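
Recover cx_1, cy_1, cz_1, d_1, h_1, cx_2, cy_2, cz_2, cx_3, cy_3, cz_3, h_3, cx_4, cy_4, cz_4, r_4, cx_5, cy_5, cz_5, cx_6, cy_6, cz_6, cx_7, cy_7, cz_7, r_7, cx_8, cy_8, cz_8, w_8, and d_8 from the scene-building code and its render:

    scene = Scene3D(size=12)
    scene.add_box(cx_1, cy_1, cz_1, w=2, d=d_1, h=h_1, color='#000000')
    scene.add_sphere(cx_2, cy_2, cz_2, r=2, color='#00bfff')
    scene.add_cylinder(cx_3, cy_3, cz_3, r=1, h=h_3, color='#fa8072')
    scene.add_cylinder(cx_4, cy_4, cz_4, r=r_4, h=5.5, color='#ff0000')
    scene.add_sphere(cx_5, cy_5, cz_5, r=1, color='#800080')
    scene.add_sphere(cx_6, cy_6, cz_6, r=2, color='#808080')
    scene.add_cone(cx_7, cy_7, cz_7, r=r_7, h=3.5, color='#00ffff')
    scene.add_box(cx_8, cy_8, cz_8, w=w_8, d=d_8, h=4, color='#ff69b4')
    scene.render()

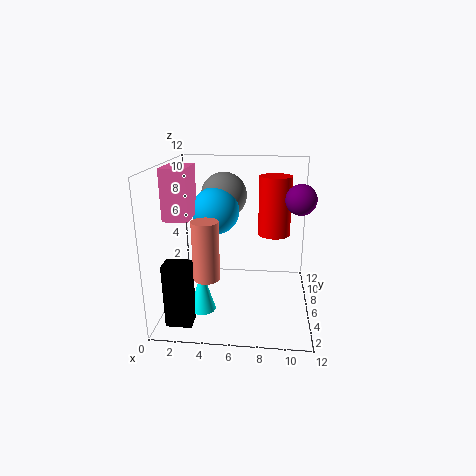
cx_1 = 1; cy_1 = 1; cz_1 = 0.5; d_1 = 1.5; h_1 = 5; cx_2 = 4; cy_2 = 7; cz_2 = 8; cx_3 = 4; cy_3 = 2.5; cz_3 = 4; h_3 = 4.5; cx_4 = 9; cy_4 = 10; cz_4 = 5; r_4 = 1.5; cx_5 = 10.5; cy_5 = 1.5; cz_5 = 10.5; cx_6 = 4.5; cy_6 = 8.5; cz_6 = 9; cx_7 = 3.5; cy_7 = 3; cz_7 = 1; r_7 = 1; cx_8 = 0.5; cy_8 = 3.5; cz_8 = 8; w_8 = 2; d_8 = 3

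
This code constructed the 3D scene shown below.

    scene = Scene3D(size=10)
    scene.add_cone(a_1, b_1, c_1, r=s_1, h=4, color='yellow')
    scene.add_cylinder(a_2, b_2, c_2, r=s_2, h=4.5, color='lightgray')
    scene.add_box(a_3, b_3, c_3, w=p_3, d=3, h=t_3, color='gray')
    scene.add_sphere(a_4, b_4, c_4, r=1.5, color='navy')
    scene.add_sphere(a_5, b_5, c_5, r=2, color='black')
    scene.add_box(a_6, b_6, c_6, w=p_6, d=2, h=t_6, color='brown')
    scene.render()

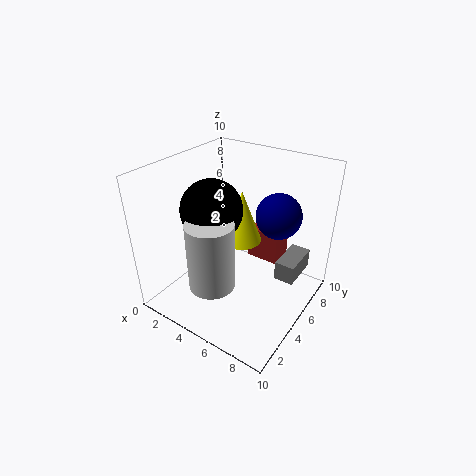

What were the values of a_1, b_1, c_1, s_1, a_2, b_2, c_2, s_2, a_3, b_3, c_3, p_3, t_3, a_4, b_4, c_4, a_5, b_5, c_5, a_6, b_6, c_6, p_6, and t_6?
a_1 = 4
b_1 = 7
c_1 = 3.5
s_1 = 1.5
a_2 = 5
b_2 = 2
c_2 = 3
s_2 = 1.5
a_3 = 7
b_3 = 7
c_3 = 1
p_3 = 1.5
t_3 = 1.5
a_4 = 7.5
b_4 = 6
c_4 = 7
a_5 = 4
b_5 = 3.5
c_5 = 7.5
a_6 = 4
b_6 = 8
c_6 = 1.5
p_6 = 2.5
t_6 = 2.5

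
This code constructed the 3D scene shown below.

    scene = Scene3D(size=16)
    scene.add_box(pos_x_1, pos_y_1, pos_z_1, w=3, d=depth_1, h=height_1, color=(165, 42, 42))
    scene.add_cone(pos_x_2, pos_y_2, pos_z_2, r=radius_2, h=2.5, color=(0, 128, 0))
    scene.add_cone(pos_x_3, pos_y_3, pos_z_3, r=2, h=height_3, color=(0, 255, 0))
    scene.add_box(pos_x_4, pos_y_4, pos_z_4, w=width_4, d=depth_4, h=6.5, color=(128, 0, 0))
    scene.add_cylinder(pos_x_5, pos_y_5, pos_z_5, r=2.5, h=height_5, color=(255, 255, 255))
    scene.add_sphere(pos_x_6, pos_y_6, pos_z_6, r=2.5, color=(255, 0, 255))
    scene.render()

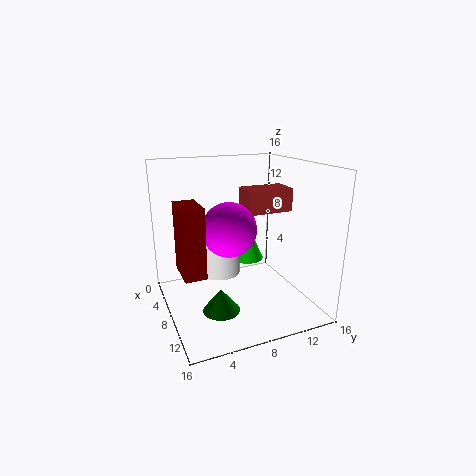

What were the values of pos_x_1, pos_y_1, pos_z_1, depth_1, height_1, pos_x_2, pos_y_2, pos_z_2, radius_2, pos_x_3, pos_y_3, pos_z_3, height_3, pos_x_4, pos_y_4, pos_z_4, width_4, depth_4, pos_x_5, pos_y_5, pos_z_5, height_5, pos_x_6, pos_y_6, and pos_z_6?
pos_x_1 = 7, pos_y_1 = 8.5, pos_z_1 = 11, depth_1 = 5, height_1 = 2.5, pos_x_2 = 10.5, pos_y_2 = 5, pos_z_2 = 1, radius_2 = 2, pos_x_3 = 5, pos_y_3 = 10.5, pos_z_3 = 4, height_3 = 4.5, pos_x_4 = 10.5, pos_y_4 = 0.5, pos_z_4 = 7, width_4 = 3.5, depth_4 = 2, pos_x_5 = 4.5, pos_y_5 = 7, pos_z_5 = 2.5, height_5 = 4, pos_x_6 = 13, pos_y_6 = 5, pos_z_6 = 11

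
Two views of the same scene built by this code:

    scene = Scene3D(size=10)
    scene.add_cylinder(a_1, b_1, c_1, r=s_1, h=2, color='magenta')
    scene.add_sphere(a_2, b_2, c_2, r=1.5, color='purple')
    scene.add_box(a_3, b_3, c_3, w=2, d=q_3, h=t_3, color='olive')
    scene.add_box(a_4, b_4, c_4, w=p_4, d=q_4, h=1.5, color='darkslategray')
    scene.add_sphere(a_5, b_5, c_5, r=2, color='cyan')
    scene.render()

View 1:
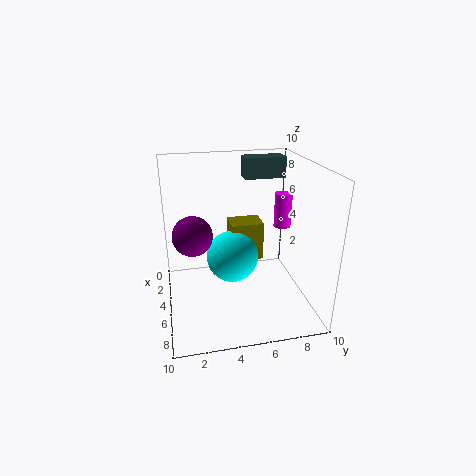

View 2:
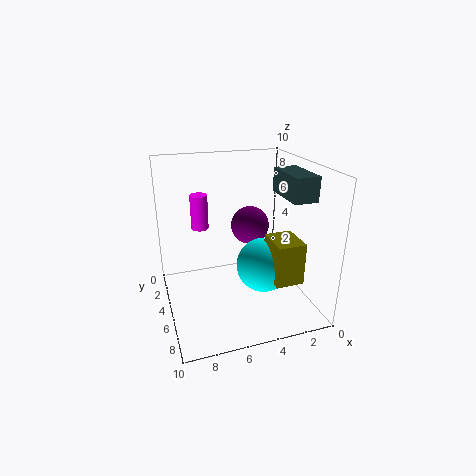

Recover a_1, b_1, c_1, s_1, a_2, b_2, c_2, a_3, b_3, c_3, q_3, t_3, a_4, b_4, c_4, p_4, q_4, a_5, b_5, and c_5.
a_1 = 8; b_1 = 7; c_1 = 7; s_1 = 0.5; a_2 = 3; b_2 = 2; c_2 = 4.5; a_3 = 1; b_3 = 5; c_3 = 2; q_3 = 2.5; t_3 = 3; a_4 = 1.5; b_4 = 6; c_4 = 8.5; p_4 = 1.5; q_4 = 3; a_5 = 3; b_5 = 5; c_5 = 2.5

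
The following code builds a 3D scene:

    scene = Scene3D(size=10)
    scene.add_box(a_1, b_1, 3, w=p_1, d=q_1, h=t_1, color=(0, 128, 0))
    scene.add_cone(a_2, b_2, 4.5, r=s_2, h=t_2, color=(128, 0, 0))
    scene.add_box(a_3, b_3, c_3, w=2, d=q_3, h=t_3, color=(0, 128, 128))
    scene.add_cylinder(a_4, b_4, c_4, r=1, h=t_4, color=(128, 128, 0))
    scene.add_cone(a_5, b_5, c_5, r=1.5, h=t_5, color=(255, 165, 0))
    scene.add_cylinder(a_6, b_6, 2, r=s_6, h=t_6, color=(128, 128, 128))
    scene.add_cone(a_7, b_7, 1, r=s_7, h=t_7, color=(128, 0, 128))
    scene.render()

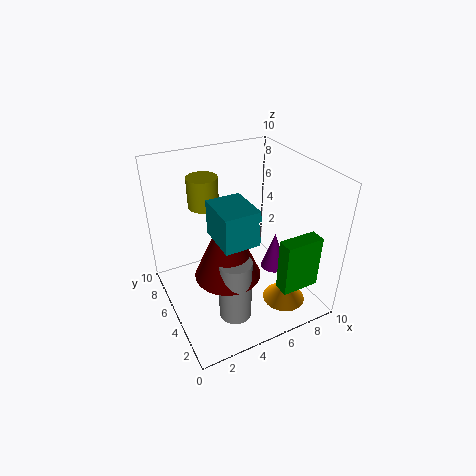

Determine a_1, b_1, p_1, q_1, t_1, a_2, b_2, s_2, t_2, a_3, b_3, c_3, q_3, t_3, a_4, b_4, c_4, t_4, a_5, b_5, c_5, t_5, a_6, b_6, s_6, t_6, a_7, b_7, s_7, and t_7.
a_1 = 6, b_1 = 0.5, p_1 = 2.5, q_1 = 1, t_1 = 3.5, a_2 = 3, b_2 = 2.5, s_2 = 2, t_2 = 4.5, a_3 = 2, b_3 = 0.5, c_3 = 7.5, q_3 = 2.5, t_3 = 2, a_4 = 3, b_4 = 6, c_4 = 7.5, t_4 = 2, a_5 = 7.5, b_5 = 2.5, c_5 = 0.5, t_5 = 1.5, a_6 = 3, b_6 = 1.5, s_6 = 1, t_6 = 4, a_7 = 8.5, b_7 = 5.5, s_7 = 1, t_7 = 3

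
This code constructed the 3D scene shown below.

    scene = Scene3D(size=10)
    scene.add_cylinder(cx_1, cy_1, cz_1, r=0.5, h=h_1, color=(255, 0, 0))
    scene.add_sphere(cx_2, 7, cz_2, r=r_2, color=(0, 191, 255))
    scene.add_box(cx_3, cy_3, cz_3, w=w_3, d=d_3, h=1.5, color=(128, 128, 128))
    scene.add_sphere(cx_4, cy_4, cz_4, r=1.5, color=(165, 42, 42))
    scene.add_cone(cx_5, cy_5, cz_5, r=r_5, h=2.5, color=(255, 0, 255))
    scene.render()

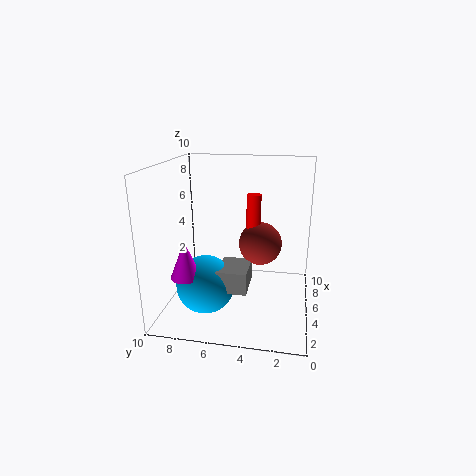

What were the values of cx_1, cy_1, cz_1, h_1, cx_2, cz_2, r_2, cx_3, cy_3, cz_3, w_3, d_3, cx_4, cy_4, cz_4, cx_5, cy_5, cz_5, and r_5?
cx_1 = 5.5
cy_1 = 4
cz_1 = 5.5
h_1 = 2.5
cx_2 = 3.5
cz_2 = 2
r_2 = 2
cx_3 = 2.5
cy_3 = 4
cz_3 = 2
w_3 = 2.5
d_3 = 2
cx_4 = 5.5
cy_4 = 3.5
cz_4 = 4.5
cx_5 = 2.5
cy_5 = 8
cz_5 = 3
r_5 = 1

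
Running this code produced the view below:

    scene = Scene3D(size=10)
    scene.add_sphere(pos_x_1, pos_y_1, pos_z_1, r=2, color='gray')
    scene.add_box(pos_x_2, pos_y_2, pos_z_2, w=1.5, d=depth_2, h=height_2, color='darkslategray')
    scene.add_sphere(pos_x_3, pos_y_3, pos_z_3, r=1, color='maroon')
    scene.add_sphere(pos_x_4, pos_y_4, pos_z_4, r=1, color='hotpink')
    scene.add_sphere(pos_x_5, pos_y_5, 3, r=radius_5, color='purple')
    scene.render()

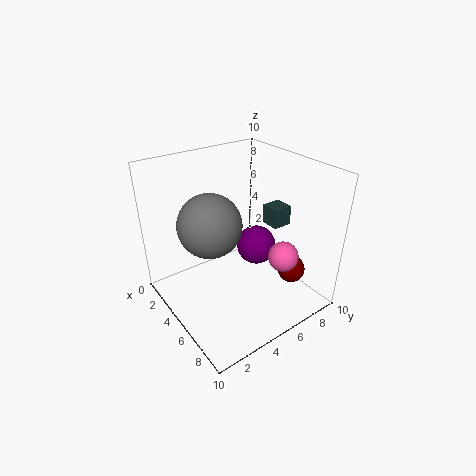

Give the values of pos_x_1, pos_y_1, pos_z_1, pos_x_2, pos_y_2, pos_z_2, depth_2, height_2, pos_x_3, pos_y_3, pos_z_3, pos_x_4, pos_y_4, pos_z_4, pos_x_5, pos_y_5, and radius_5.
pos_x_1 = 5.5
pos_y_1 = 2.5
pos_z_1 = 7
pos_x_2 = 3.5
pos_y_2 = 8.5
pos_z_2 = 4.5
depth_2 = 1.5
height_2 = 1.5
pos_x_3 = 7
pos_y_3 = 8.5
pos_z_3 = 2
pos_x_4 = 8
pos_y_4 = 6.5
pos_z_4 = 4.5
pos_x_5 = 4
pos_y_5 = 7.5
radius_5 = 1.5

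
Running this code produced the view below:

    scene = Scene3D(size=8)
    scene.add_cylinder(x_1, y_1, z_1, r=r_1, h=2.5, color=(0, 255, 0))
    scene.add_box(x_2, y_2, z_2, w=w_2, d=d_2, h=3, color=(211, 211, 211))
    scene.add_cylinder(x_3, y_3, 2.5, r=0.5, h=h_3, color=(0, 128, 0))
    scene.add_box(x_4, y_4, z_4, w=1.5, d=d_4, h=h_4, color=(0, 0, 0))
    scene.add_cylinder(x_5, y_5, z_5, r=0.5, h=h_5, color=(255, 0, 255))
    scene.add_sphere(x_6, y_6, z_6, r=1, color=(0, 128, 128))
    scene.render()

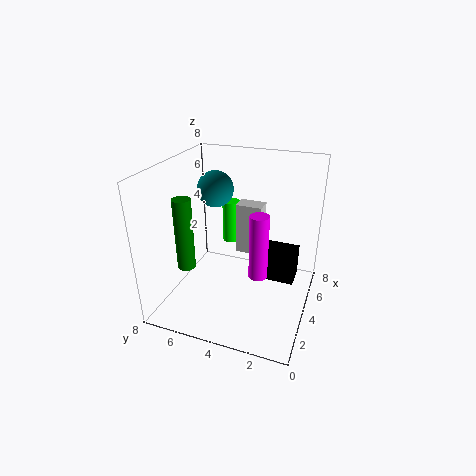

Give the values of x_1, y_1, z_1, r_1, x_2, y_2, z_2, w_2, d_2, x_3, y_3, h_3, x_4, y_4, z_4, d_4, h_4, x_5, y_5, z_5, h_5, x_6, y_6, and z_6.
x_1 = 5.5; y_1 = 5; z_1 = 3; r_1 = 0.5; x_2 = 5; y_2 = 3; z_2 = 2.5; w_2 = 1; d_2 = 1.5; x_3 = 2.5; y_3 = 6.5; h_3 = 4; x_4 = 5.5; y_4 = 1; z_4 = 0.5; d_4 = 2; h_4 = 2; x_5 = 3; y_5 = 2.5; z_5 = 2.5; h_5 = 3.5; x_6 = 4.5; y_6 = 5.5; z_6 = 6.5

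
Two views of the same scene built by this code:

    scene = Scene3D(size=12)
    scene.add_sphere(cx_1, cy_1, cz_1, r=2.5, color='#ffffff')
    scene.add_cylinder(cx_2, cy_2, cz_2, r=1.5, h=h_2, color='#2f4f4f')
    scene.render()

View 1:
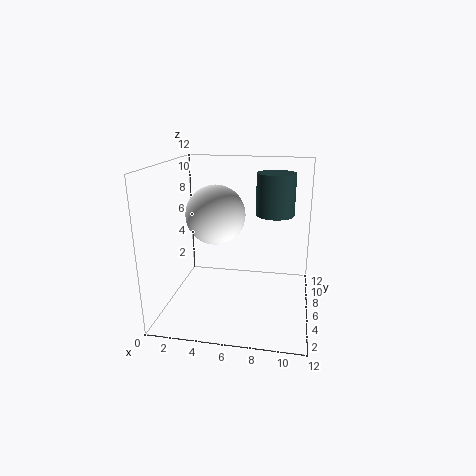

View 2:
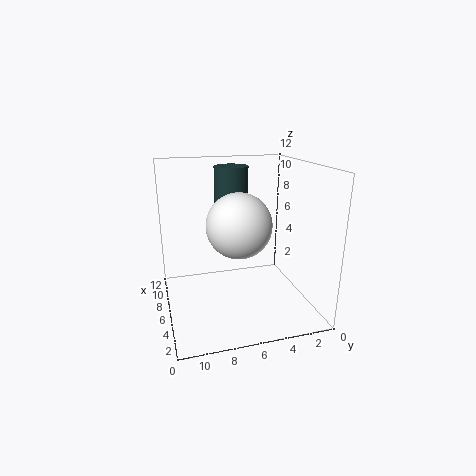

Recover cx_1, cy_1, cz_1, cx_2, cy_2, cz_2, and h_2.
cx_1 = 4
cy_1 = 6.5
cz_1 = 7.75
cx_2 = 9
cy_2 = 5.75
cz_2 = 8.25
h_2 = 3.25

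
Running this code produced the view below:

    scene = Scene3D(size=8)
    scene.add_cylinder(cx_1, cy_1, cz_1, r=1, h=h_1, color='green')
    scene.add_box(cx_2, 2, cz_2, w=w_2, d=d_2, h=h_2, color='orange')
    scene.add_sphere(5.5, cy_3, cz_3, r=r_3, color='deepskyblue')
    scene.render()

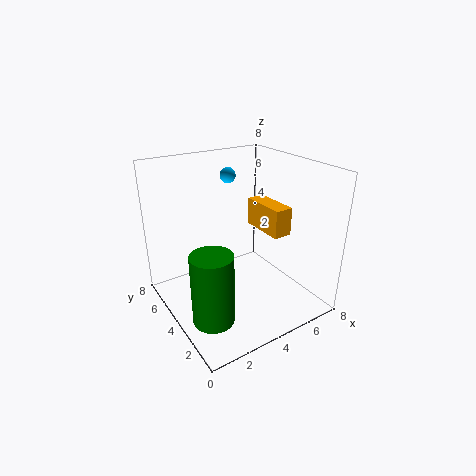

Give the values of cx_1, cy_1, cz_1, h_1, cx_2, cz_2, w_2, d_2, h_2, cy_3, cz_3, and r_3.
cx_1 = 1; cy_1 = 1.5; cz_1 = 1.5; h_1 = 3.5; cx_2 = 5; cz_2 = 4.5; w_2 = 1; d_2 = 2.5; h_2 = 1.5; cy_3 = 7.5; cz_3 = 6.5; r_3 = 0.5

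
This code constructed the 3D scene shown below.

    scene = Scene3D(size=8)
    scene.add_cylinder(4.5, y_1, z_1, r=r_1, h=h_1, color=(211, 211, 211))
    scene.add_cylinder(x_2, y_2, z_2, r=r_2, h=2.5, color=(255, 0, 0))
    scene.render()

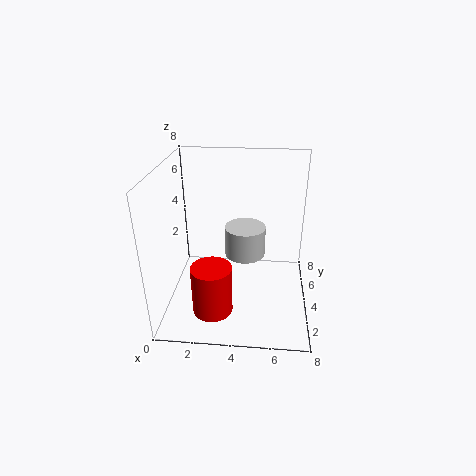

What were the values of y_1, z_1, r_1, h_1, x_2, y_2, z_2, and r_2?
y_1 = 2.5, z_1 = 4, r_1 = 1, h_1 = 1.5, x_2 = 3, y_2 = 1, z_2 = 1.5, r_2 = 1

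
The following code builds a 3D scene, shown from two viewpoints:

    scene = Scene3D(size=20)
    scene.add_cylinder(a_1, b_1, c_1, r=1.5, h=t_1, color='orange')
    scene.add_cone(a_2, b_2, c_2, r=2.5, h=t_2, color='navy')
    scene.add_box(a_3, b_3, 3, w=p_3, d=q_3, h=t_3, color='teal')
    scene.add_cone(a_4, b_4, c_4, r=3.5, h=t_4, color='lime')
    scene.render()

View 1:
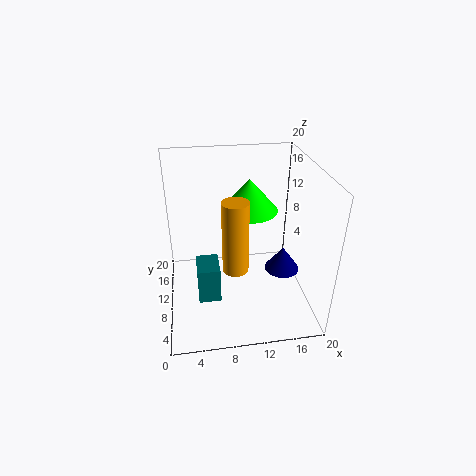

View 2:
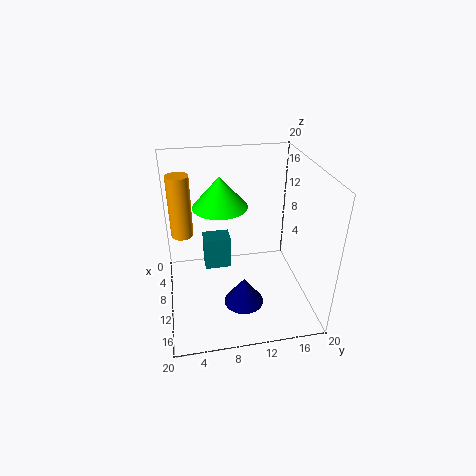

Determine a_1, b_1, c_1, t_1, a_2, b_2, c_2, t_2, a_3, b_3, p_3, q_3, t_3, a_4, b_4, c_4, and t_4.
a_1 = 8.5, b_1 = 2.5, c_1 = 10.5, t_1 = 8.5, a_2 = 16.5, b_2 = 9.5, c_2 = 4.5, t_2 = 3.5, a_3 = 4, b_3 = 5.5, p_3 = 3, q_3 = 4, t_3 = 5, a_4 = 11, b_4 = 7.5, c_4 = 15.5, t_4 = 4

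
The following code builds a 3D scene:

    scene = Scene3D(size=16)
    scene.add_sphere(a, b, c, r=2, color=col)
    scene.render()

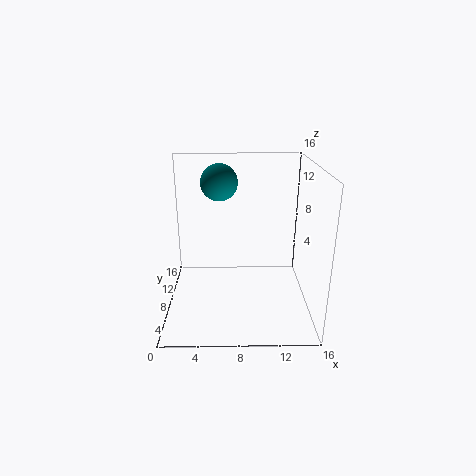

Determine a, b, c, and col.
a = 6; b = 9; c = 14; col = 'teal'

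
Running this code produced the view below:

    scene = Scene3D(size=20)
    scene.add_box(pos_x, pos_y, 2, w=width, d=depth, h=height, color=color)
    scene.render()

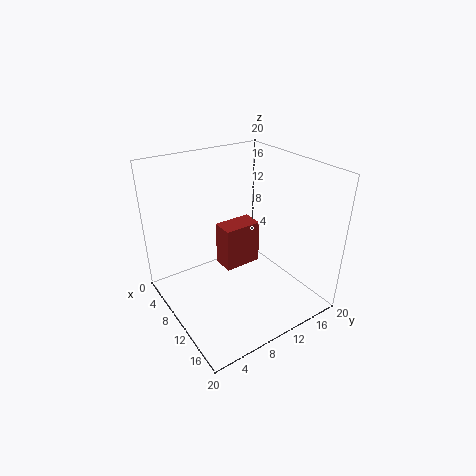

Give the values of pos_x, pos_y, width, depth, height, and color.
pos_x = 3, pos_y = 10.5, width = 3.5, depth = 6, height = 7, color = 'brown'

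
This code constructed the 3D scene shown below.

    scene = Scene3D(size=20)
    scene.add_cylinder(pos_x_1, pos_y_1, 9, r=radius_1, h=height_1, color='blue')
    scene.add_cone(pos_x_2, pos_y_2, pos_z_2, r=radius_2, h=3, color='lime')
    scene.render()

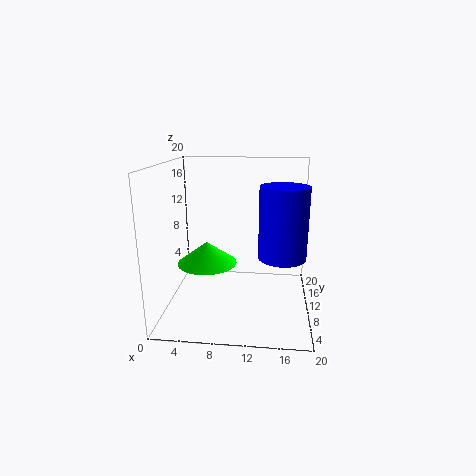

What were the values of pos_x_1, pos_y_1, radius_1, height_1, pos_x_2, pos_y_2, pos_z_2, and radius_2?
pos_x_1 = 16
pos_y_1 = 6
radius_1 = 3
height_1 = 9
pos_x_2 = 6
pos_y_2 = 8
pos_z_2 = 7
radius_2 = 4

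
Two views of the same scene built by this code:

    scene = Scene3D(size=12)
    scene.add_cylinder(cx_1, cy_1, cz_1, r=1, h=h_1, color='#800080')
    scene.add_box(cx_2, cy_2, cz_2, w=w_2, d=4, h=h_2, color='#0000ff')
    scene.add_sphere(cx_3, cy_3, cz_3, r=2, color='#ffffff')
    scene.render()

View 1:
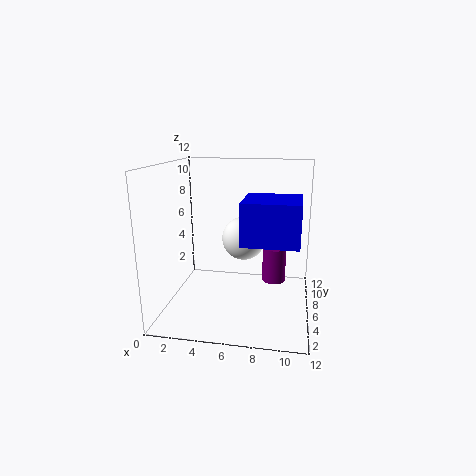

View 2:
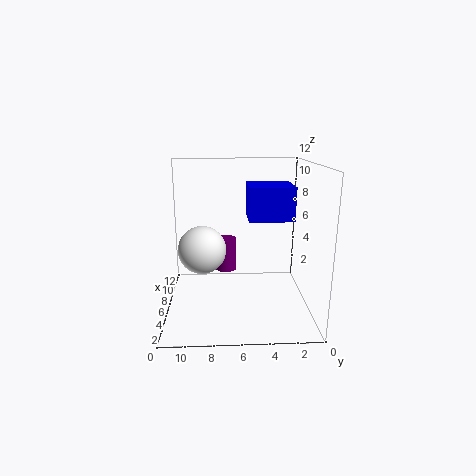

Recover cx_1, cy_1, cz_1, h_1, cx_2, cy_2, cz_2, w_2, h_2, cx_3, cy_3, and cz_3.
cx_1 = 9, cy_1 = 7, cz_1 = 2, h_1 = 3, cx_2 = 7, cy_2 = 1, cz_2 = 7, w_2 = 4, h_2 = 3, cx_3 = 6, cy_3 = 9, cz_3 = 5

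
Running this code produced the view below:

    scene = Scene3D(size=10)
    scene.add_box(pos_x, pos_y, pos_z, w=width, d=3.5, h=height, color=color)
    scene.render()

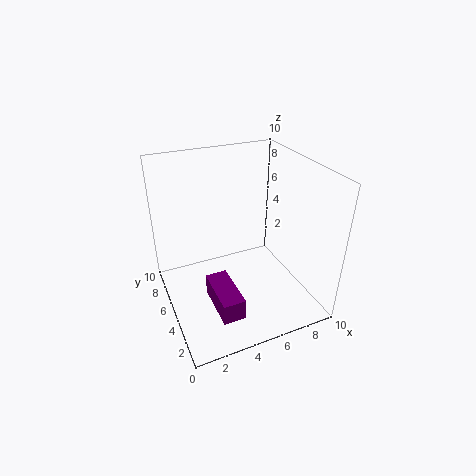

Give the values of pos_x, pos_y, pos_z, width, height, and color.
pos_x = 2.5; pos_y = 1.5; pos_z = 1; width = 1.5; height = 1.5; color = 'purple'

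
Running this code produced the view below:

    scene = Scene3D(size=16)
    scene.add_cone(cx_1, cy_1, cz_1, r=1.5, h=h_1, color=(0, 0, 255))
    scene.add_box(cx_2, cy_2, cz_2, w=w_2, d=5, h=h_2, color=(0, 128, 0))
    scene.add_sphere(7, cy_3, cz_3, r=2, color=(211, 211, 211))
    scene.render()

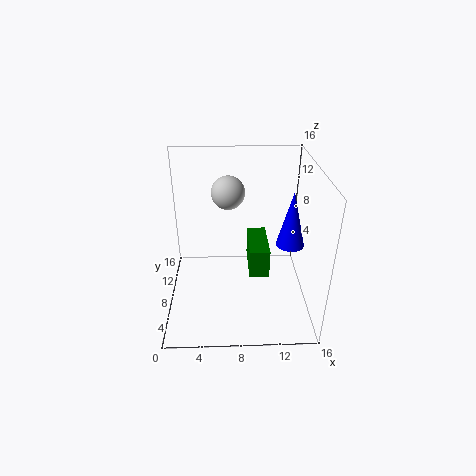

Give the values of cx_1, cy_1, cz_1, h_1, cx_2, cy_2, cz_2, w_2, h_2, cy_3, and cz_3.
cx_1 = 13.5; cy_1 = 6.5; cz_1 = 8; h_1 = 6; cx_2 = 9; cy_2 = 3.5; cz_2 = 6; w_2 = 2; h_2 = 3; cy_3 = 12.5; cz_3 = 11.5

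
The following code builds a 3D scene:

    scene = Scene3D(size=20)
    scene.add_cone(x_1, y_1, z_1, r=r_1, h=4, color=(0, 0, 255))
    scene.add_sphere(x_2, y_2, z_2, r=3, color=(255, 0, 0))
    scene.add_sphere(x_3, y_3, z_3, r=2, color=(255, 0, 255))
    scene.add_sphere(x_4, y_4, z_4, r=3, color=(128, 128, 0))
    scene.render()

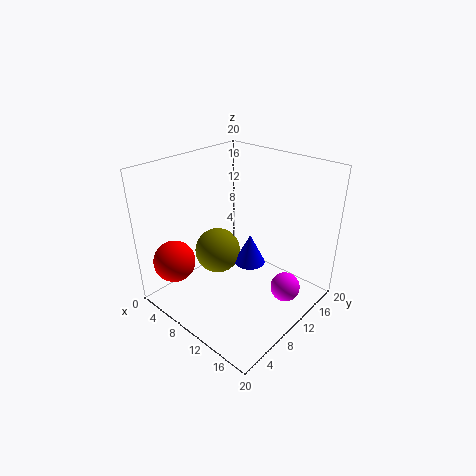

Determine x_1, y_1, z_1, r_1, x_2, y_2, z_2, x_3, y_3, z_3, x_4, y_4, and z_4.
x_1 = 13
y_1 = 9
z_1 = 8
r_1 = 2
x_2 = 3
y_2 = 4
z_2 = 6
x_3 = 17
y_3 = 12
z_3 = 4
x_4 = 9
y_4 = 7
z_4 = 9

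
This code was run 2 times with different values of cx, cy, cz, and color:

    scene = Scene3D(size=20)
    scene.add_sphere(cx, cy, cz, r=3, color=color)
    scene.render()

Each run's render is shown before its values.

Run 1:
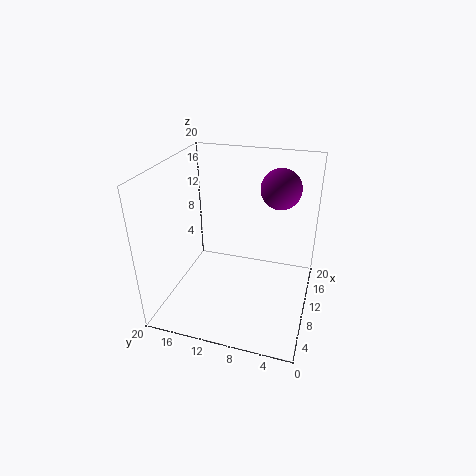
cx = 16.5, cy = 5.5, cz = 15.25, color = 'purple'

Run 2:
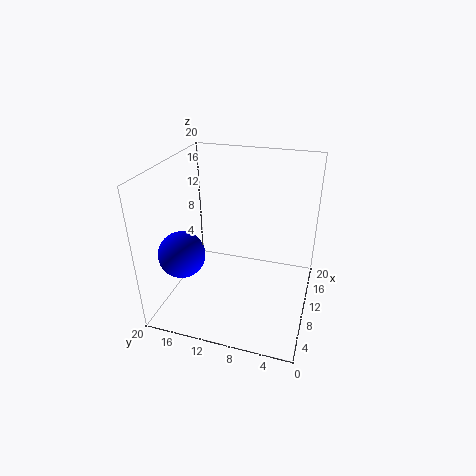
cx = 4.25, cy = 15.75, cz = 9.75, color = 'blue'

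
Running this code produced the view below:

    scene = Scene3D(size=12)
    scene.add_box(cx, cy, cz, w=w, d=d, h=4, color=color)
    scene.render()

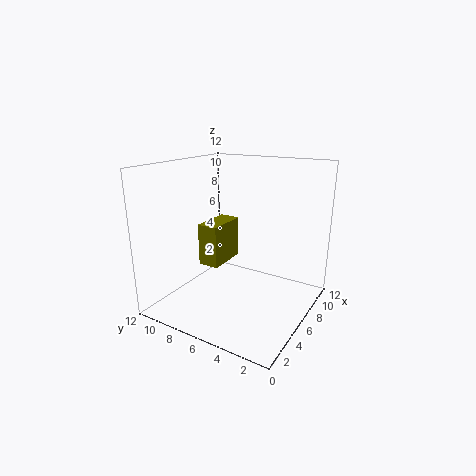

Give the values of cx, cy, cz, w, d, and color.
cx = 7, cy = 9, cz = 2, w = 4, d = 2, color = 'olive'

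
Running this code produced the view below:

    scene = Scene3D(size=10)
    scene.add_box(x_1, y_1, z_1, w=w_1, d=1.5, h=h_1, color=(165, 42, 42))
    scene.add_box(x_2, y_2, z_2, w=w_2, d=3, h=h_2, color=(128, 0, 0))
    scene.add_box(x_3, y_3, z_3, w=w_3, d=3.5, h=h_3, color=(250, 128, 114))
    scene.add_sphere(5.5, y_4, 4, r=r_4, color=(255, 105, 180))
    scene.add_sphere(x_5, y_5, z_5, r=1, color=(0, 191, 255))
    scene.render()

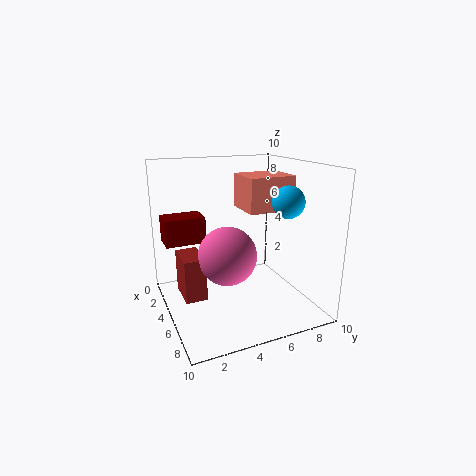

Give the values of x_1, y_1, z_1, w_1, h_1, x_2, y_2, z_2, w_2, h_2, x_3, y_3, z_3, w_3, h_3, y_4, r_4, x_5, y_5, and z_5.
x_1 = 3, y_1 = 1, z_1 = 1, w_1 = 2.5, h_1 = 3, x_2 = 0.5, y_2 = 0.5, z_2 = 4, w_2 = 2, h_2 = 2, x_3 = 2, y_3 = 6, z_3 = 6.5, w_3 = 3, h_3 = 2.5, y_4 = 4, r_4 = 2, x_5 = 8, y_5 = 7, z_5 = 8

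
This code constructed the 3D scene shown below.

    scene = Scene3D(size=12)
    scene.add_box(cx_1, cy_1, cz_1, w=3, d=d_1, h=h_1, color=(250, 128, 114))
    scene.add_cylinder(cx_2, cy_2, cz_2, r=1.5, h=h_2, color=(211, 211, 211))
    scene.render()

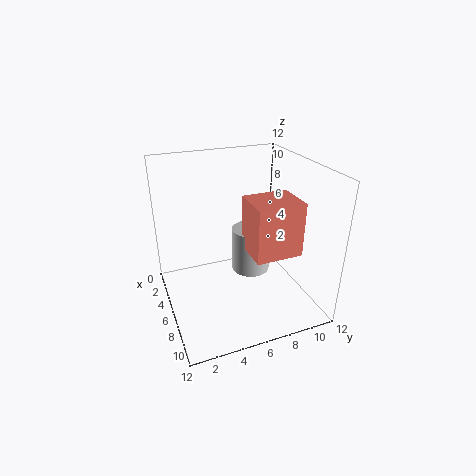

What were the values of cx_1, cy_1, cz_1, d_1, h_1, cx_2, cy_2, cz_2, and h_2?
cx_1 = 8
cy_1 = 5.5
cz_1 = 6.5
d_1 = 3.5
h_1 = 4
cx_2 = 7.5
cy_2 = 6.5
cz_2 = 4
h_2 = 3.5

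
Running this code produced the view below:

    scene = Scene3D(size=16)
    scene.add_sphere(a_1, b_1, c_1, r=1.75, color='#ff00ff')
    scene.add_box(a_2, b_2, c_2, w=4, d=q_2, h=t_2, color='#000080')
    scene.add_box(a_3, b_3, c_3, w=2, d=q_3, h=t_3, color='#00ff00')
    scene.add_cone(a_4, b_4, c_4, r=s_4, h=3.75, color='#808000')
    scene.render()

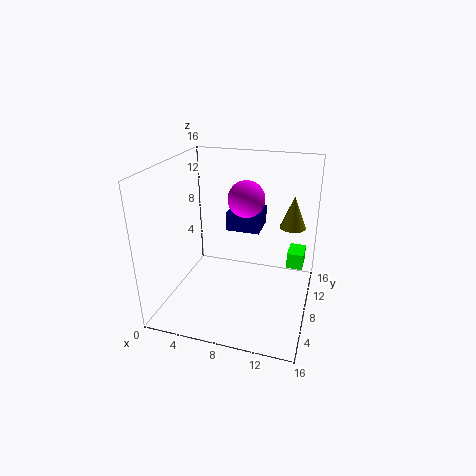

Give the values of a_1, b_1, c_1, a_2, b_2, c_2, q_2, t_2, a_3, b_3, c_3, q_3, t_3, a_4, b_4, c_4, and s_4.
a_1 = 9.75; b_1 = 5; c_1 = 13.75; a_2 = 5.75; b_2 = 10.5; c_2 = 7.5; q_2 = 4; t_2 = 2.25; a_3 = 13; b_3 = 12.25; c_3 = 2.5; q_3 = 3; t_3 = 2; a_4 = 13.5; b_4 = 11.5; c_4 = 8.5; s_4 = 1.5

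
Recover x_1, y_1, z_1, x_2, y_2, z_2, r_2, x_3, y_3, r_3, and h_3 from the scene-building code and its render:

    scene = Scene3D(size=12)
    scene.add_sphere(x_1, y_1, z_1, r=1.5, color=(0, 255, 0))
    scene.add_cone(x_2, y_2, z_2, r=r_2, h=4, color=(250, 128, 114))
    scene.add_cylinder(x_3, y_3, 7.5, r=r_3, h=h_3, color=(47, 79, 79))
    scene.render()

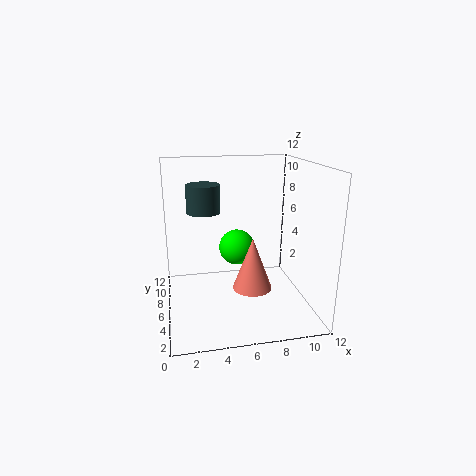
x_1 = 6; y_1 = 6.5; z_1 = 5; x_2 = 6.5; y_2 = 3; z_2 = 3; r_2 = 1.5; x_3 = 3.5; y_3 = 9; r_3 = 1.5; h_3 = 2.5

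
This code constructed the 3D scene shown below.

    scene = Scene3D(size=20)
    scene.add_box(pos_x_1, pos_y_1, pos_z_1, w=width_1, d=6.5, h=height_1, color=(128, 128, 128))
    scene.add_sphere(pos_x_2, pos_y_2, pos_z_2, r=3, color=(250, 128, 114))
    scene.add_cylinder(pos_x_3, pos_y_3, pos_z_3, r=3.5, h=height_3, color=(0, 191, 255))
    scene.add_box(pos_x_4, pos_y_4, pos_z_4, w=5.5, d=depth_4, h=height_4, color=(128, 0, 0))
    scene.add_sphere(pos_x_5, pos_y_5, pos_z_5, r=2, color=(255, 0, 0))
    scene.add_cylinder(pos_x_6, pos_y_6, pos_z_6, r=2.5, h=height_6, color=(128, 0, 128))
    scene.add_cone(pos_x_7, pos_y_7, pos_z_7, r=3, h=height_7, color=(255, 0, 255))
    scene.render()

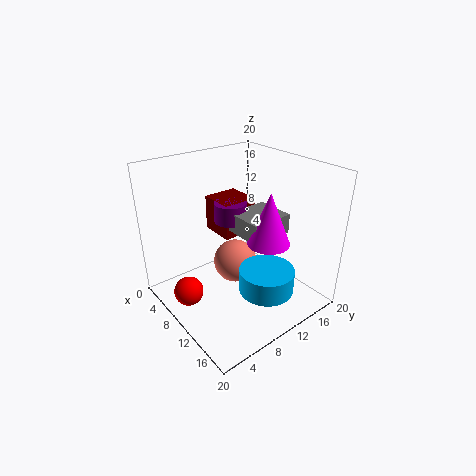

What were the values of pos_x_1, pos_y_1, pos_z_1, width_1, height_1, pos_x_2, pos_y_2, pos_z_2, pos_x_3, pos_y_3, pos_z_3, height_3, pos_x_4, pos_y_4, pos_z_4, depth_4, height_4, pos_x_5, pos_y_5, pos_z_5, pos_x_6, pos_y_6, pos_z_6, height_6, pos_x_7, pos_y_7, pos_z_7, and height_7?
pos_x_1 = 6, pos_y_1 = 11.5, pos_z_1 = 9, width_1 = 6, height_1 = 3, pos_x_2 = 10, pos_y_2 = 9.5, pos_z_2 = 6.5, pos_x_3 = 16.5, pos_y_3 = 9.5, pos_z_3 = 5.5, height_3 = 3, pos_x_4 = 0.5, pos_y_4 = 11, pos_z_4 = 7.5, depth_4 = 5.5, height_4 = 5.5, pos_x_5 = 8.5, pos_y_5 = 2.5, pos_z_5 = 3.5, pos_x_6 = 5, pos_y_6 = 12.5, pos_z_6 = 10, height_6 = 3, pos_x_7 = 12.5, pos_y_7 = 13.5, pos_z_7 = 9, height_7 = 7.5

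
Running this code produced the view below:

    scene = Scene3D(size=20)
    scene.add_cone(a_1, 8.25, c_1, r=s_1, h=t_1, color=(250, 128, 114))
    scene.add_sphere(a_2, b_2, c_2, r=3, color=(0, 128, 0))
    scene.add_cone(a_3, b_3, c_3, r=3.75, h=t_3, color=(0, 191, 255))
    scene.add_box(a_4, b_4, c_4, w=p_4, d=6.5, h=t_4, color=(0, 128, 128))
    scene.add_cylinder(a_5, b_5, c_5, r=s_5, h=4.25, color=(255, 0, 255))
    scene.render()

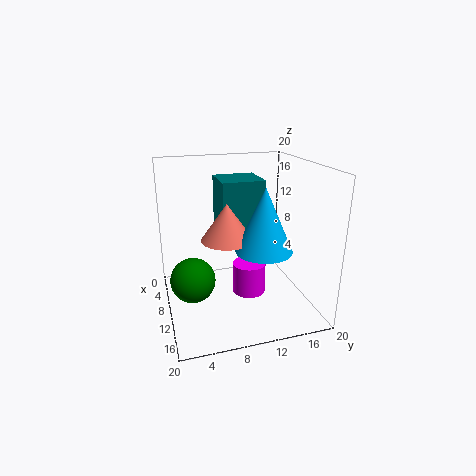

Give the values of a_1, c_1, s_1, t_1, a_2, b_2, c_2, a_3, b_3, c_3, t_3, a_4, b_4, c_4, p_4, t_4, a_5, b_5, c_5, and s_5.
a_1 = 10.75; c_1 = 10.25; s_1 = 3.5; t_1 = 5; a_2 = 11.5; b_2 = 3.25; c_2 = 5.25; a_3 = 13.5; b_3 = 12.5; c_3 = 9.25; t_3 = 8.5; a_4 = 0.25; b_4 = 8.75; c_4 = 8; p_4 = 6.5; t_4 = 9; a_5 = 12; b_5 = 11; c_5 = 2.75; s_5 = 2.25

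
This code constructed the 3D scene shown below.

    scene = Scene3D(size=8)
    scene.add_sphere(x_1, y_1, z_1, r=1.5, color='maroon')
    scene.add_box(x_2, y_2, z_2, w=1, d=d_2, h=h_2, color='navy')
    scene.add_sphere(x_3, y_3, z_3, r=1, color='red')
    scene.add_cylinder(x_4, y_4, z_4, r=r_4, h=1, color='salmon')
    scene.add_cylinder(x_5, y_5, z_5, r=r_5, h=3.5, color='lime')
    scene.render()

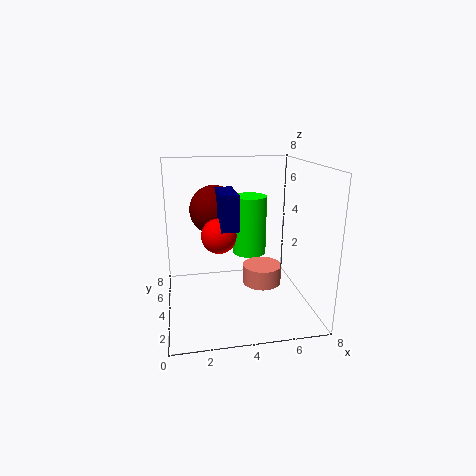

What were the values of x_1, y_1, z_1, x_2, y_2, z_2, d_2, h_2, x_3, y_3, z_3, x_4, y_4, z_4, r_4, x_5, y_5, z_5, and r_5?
x_1 = 3; y_1 = 6.5; z_1 = 5; x_2 = 3; y_2 = 3.5; z_2 = 4.5; d_2 = 2.5; h_2 = 2; x_3 = 3; y_3 = 4.5; z_3 = 4; x_4 = 5; y_4 = 2.5; z_4 = 2; r_4 = 1; x_5 = 5; y_5 = 5.5; z_5 = 2.5; r_5 = 1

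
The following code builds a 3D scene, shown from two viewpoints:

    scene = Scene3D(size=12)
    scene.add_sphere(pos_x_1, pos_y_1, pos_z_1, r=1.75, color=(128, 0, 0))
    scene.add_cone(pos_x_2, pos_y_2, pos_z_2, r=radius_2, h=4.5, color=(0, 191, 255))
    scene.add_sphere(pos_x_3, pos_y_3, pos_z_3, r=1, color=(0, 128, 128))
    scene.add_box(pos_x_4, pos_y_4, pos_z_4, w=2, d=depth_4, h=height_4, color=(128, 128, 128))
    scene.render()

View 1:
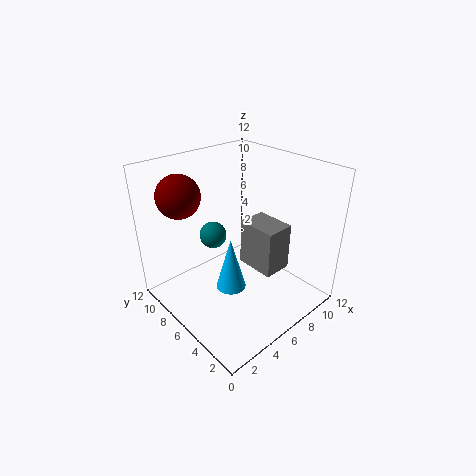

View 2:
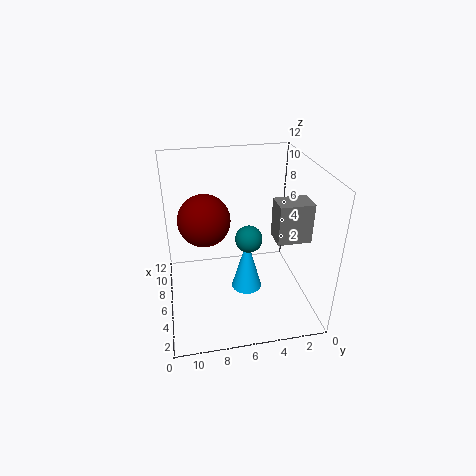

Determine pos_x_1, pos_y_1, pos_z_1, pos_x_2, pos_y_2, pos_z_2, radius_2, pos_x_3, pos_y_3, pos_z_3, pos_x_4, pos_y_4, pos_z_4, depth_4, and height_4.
pos_x_1 = 2.5, pos_y_1 = 9, pos_z_1 = 9.75, pos_x_2 = 4.75, pos_y_2 = 5.5, pos_z_2 = 2, radius_2 = 1.25, pos_x_3 = 3.25, pos_y_3 = 5.75, pos_z_3 = 7.5, pos_x_4 = 3.75, pos_y_4 = 0.5, pos_z_4 = 6.25, depth_4 = 2.75, height_4 = 3.25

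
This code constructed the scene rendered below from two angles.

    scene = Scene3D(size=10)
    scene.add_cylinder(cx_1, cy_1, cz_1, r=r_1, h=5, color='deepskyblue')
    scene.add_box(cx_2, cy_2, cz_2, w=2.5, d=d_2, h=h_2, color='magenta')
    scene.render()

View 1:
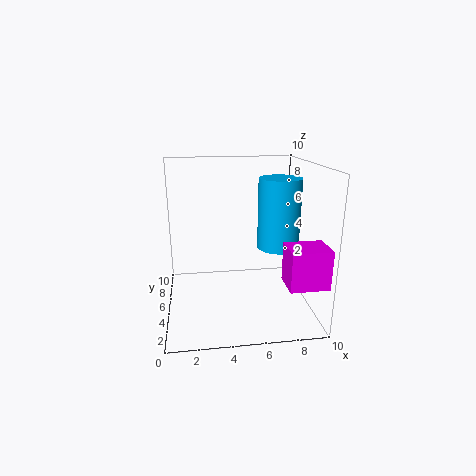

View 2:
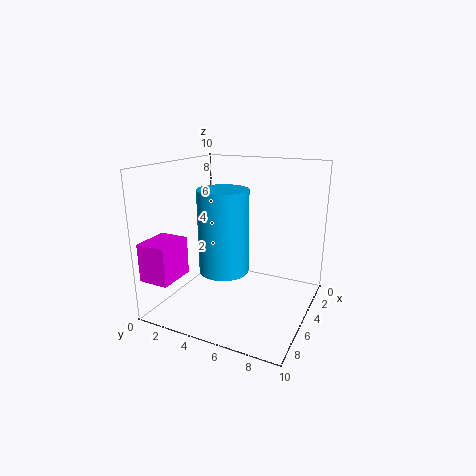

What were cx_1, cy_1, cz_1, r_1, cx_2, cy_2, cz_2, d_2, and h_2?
cx_1 = 8; cy_1 = 5.5; cz_1 = 4; r_1 = 1.5; cx_2 = 7.5; cy_2 = 0.5; cz_2 = 3; d_2 = 2; h_2 = 2.5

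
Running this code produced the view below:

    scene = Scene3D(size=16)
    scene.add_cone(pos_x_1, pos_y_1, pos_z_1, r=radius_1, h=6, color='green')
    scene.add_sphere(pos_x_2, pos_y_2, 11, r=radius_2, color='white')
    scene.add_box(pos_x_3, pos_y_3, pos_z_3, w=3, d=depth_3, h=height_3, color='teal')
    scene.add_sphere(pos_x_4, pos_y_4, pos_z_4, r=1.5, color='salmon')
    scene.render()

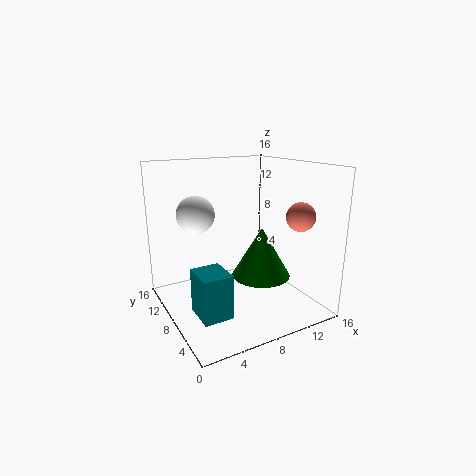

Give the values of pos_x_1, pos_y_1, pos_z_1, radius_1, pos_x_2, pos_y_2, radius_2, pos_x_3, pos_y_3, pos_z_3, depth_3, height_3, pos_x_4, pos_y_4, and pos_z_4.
pos_x_1 = 11.5
pos_y_1 = 8.5
pos_z_1 = 2.5
radius_1 = 3.5
pos_x_2 = 3.5
pos_y_2 = 9
radius_2 = 2
pos_x_3 = 1.5
pos_y_3 = 2.5
pos_z_3 = 2
depth_3 = 3.5
height_3 = 4.5
pos_x_4 = 12.5
pos_y_4 = 3
pos_z_4 = 11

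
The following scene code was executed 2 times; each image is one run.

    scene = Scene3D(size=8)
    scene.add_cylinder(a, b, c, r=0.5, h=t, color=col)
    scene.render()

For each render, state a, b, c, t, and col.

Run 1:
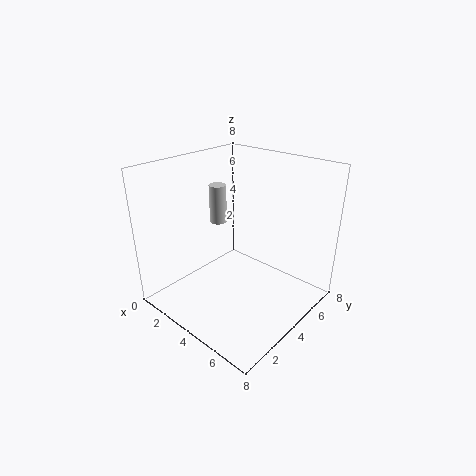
a = 2; b = 4.5; c = 4.25; t = 2.25; col = 'lightgray'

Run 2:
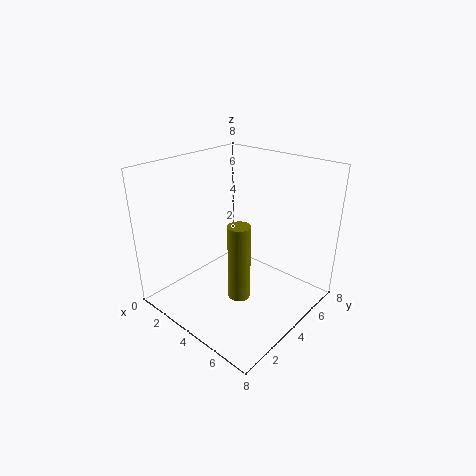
a = 6.5; b = 1.25; c = 3; t = 3.5; col = 'olive'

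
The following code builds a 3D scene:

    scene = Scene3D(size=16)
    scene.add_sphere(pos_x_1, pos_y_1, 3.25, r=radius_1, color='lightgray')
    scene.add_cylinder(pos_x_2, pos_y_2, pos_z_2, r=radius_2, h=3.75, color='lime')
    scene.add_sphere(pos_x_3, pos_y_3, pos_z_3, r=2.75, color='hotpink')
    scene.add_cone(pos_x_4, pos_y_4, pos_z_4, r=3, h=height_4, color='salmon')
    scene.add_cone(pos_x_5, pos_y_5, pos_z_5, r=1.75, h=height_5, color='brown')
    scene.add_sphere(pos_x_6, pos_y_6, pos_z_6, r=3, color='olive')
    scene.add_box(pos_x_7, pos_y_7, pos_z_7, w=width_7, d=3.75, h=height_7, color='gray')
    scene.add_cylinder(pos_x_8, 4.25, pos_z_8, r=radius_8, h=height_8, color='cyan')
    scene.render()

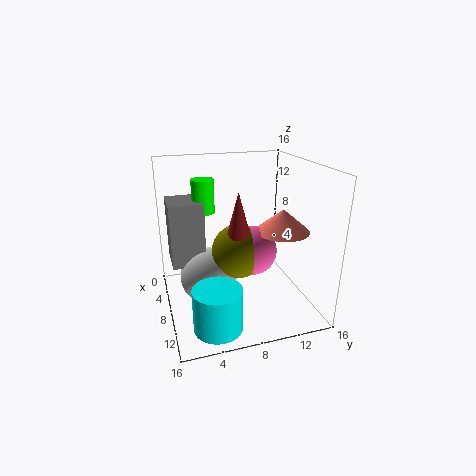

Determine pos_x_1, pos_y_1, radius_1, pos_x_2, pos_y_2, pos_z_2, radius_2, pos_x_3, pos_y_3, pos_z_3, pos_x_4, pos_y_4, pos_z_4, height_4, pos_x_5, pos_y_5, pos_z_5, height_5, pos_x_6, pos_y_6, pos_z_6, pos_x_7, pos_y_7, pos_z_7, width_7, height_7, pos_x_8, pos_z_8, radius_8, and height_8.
pos_x_1 = 7, pos_y_1 = 4.75, radius_1 = 3.25, pos_x_2 = 5.5, pos_y_2 = 4.75, pos_z_2 = 10.5, radius_2 = 1.25, pos_x_3 = 8.5, pos_y_3 = 9.5, pos_z_3 = 6.5, pos_x_4 = 9.25, pos_y_4 = 12.75, pos_z_4 = 8.75, height_4 = 2.5, pos_x_5 = 9, pos_y_5 = 7.75, pos_z_5 = 7, height_5 = 6.5, pos_x_6 = 8.25, pos_y_6 = 8, pos_z_6 = 6.5, pos_x_7 = 3, pos_y_7 = 0.75, pos_z_7 = 4.75, width_7 = 4.25, height_7 = 7.25, pos_x_8 = 13.25, pos_z_8 = 0.75, radius_8 = 2.5, height_8 = 4.5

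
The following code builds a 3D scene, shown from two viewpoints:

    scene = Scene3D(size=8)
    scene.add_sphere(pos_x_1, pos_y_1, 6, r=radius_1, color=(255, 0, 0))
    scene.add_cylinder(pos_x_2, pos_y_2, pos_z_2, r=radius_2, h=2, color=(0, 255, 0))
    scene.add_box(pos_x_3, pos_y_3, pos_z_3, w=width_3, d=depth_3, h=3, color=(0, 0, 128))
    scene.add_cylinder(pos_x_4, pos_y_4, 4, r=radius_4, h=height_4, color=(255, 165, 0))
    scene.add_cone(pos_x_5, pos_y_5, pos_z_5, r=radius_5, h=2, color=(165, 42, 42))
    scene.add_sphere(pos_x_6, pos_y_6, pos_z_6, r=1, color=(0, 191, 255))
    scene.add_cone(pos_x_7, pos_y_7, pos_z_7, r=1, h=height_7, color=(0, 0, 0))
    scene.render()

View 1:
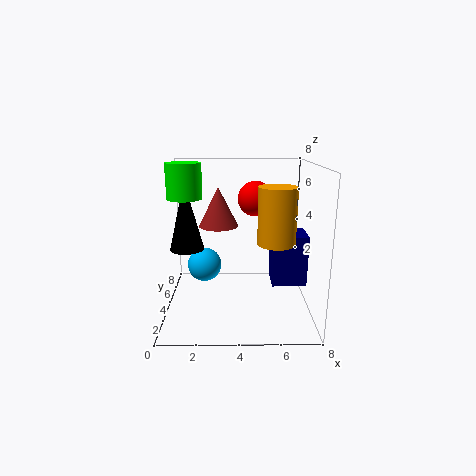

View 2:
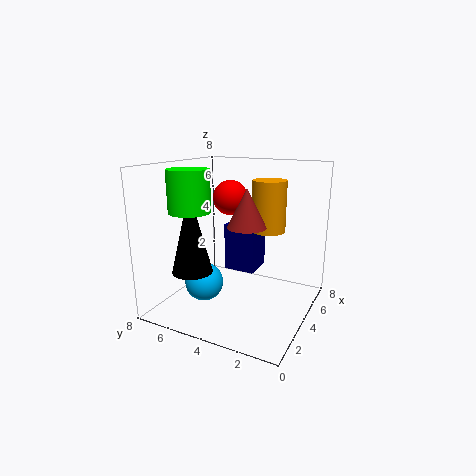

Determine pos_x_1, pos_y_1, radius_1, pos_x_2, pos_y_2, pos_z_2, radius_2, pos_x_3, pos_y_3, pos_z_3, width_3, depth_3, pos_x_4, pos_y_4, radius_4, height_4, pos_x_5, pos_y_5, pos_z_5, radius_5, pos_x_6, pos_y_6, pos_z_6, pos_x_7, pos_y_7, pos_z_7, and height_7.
pos_x_1 = 5, pos_y_1 = 5, radius_1 = 1, pos_x_2 = 1, pos_y_2 = 5, pos_z_2 = 6, radius_2 = 1, pos_x_3 = 6, pos_y_3 = 4, pos_z_3 = 1, width_3 = 2, depth_3 = 2, pos_x_4 = 6, pos_y_4 = 3, radius_4 = 1, height_4 = 3, pos_x_5 = 3, pos_y_5 = 3, pos_z_5 = 5, radius_5 = 1, pos_x_6 = 2, pos_y_6 = 5, pos_z_6 = 2, pos_x_7 = 1, pos_y_7 = 5, pos_z_7 = 3, height_7 = 4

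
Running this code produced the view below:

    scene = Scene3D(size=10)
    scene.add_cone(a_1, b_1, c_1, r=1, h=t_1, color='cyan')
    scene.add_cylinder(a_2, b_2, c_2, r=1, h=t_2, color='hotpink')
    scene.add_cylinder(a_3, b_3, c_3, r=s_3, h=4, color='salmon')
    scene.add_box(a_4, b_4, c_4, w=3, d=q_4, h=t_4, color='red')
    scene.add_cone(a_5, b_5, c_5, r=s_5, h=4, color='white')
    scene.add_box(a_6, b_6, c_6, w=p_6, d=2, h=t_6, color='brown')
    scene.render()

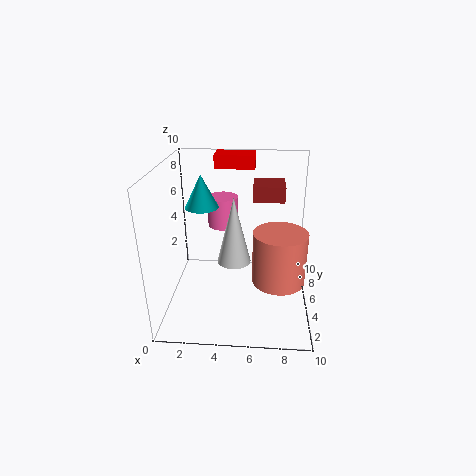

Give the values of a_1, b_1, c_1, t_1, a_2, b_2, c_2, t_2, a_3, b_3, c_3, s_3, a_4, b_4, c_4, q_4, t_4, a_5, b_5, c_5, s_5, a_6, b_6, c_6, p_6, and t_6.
a_1 = 3; b_1 = 3; c_1 = 8; t_1 = 2; a_2 = 4; b_2 = 5; c_2 = 6; t_2 = 2; a_3 = 8; b_3 = 6; c_3 = 1; s_3 = 2; a_4 = 3; b_4 = 8; c_4 = 9; q_4 = 2; t_4 = 1; a_5 = 5; b_5 = 2; c_5 = 5; s_5 = 1; a_6 = 6; b_6 = 4; c_6 = 8; p_6 = 2; t_6 = 1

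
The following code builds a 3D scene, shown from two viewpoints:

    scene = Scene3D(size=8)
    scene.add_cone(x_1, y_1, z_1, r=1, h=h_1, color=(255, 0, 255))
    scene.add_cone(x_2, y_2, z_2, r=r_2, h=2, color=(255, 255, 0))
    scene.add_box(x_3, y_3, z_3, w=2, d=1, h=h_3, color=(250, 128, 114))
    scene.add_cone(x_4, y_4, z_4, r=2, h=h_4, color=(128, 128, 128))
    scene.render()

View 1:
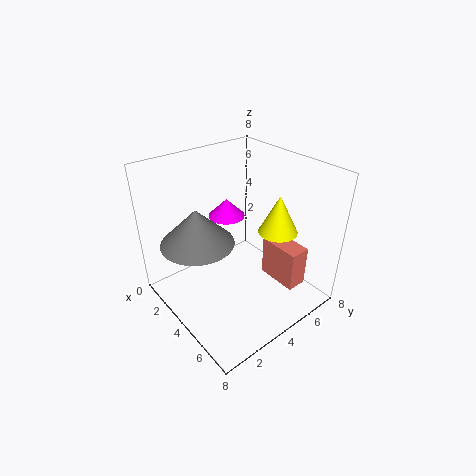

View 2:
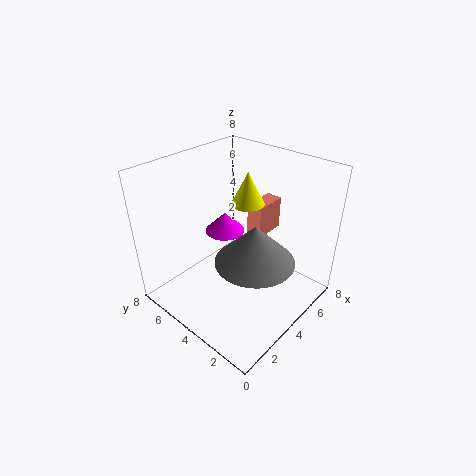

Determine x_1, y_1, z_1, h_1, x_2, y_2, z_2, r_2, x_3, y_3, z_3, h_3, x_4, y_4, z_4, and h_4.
x_1 = 3
y_1 = 4
z_1 = 5
h_1 = 1
x_2 = 6
y_2 = 5
z_2 = 5
r_2 = 1
x_3 = 6
y_3 = 4
z_3 = 3
h_3 = 2
x_4 = 3
y_4 = 2
z_4 = 4
h_4 = 2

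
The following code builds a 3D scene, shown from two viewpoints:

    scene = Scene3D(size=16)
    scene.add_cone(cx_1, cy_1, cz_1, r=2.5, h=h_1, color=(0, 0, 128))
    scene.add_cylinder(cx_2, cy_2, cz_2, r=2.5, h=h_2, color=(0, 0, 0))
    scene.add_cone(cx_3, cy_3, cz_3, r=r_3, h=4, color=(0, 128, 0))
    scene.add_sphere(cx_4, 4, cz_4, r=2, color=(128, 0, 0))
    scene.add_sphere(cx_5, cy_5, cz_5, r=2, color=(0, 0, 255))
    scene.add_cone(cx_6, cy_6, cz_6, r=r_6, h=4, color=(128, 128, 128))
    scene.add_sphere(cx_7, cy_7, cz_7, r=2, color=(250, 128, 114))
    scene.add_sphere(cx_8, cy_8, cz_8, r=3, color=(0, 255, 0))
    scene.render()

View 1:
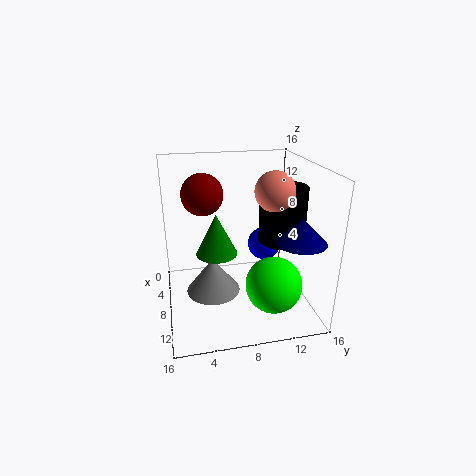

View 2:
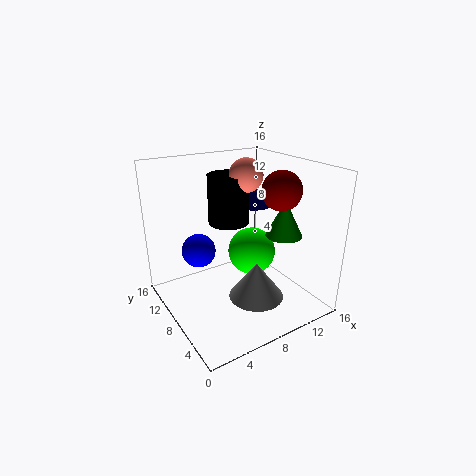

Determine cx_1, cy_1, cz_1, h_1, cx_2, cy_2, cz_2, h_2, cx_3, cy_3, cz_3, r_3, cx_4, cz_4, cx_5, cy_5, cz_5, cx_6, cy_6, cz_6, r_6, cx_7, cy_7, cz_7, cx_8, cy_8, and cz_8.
cx_1 = 13.5
cy_1 = 13
cz_1 = 9.5
h_1 = 2.5
cx_2 = 9.5
cy_2 = 12.5
cz_2 = 8
h_2 = 6
cx_3 = 12
cy_3 = 5
cz_3 = 8.5
r_3 = 2
cx_4 = 10.5
cz_4 = 14
cx_5 = 5
cy_5 = 12
cz_5 = 5.5
cx_6 = 8.5
cy_6 = 5
cz_6 = 2
r_6 = 3
cx_7 = 11
cy_7 = 11
cz_7 = 14
cx_8 = 12
cy_8 = 11
cz_8 = 4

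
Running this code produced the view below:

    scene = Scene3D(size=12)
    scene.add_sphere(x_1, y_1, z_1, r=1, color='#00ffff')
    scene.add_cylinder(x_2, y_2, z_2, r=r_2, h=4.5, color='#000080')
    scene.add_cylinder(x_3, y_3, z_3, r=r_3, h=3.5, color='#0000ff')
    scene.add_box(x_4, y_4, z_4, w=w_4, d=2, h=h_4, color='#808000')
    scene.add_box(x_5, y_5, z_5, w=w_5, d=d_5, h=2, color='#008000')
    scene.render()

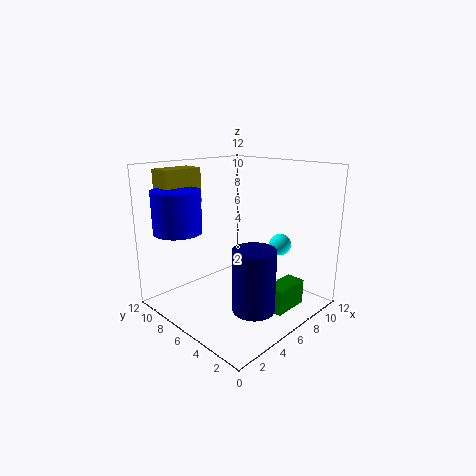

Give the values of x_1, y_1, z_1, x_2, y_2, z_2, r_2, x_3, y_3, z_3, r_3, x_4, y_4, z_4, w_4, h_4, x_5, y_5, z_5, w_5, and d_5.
x_1 = 10.5; y_1 = 5; z_1 = 4.5; x_2 = 3; y_2 = 1.5; z_2 = 2.5; r_2 = 1.5; x_3 = 2.5; y_3 = 9.5; z_3 = 6.5; r_3 = 2; x_4 = 2; y_4 = 10; z_4 = 8.5; w_4 = 3.5; h_4 = 3; x_5 = 5.5; y_5 = 1; z_5 = 1; w_5 = 3; d_5 = 1.5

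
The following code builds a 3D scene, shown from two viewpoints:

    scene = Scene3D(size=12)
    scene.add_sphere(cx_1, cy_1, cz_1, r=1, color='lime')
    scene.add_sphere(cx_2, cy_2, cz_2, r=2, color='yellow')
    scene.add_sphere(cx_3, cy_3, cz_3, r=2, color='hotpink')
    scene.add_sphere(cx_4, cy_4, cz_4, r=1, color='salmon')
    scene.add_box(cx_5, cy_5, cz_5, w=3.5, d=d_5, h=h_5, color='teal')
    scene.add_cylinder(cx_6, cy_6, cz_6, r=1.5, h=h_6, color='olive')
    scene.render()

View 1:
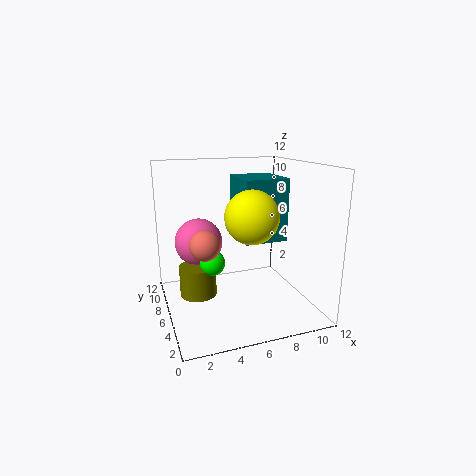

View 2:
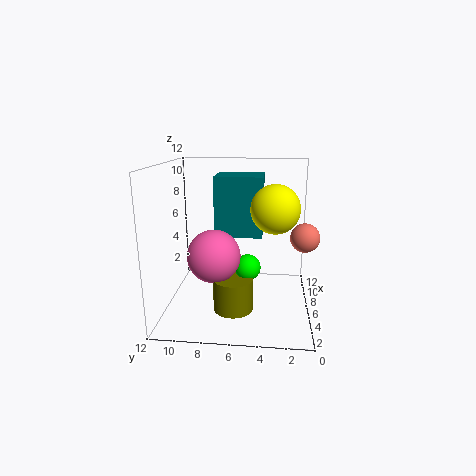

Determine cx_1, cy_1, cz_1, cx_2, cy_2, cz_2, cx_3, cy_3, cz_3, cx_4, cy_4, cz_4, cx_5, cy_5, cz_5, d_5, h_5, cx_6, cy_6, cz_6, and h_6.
cx_1 = 3.5; cy_1 = 5; cz_1 = 4.5; cx_2 = 6; cy_2 = 3; cz_2 = 8.5; cx_3 = 3; cy_3 = 7.5; cz_3 = 5.5; cx_4 = 2; cy_4 = 1; cz_4 = 7.5; cx_5 = 6; cy_5 = 4; cz_5 = 6; d_5 = 4; h_5 = 5; cx_6 = 2.5; cy_6 = 6; cz_6 = 1.5; h_6 = 2.5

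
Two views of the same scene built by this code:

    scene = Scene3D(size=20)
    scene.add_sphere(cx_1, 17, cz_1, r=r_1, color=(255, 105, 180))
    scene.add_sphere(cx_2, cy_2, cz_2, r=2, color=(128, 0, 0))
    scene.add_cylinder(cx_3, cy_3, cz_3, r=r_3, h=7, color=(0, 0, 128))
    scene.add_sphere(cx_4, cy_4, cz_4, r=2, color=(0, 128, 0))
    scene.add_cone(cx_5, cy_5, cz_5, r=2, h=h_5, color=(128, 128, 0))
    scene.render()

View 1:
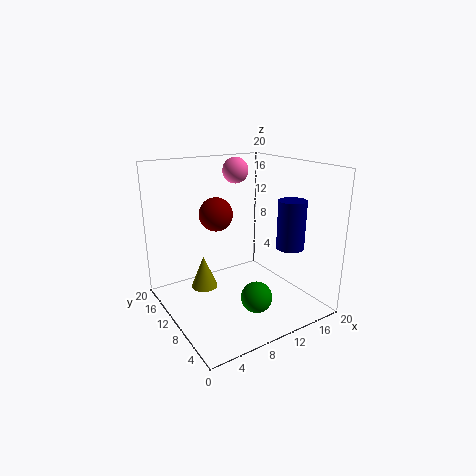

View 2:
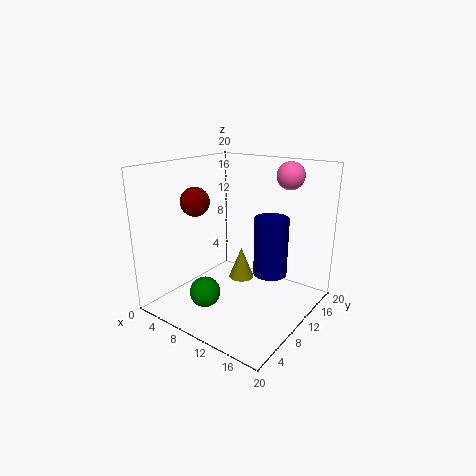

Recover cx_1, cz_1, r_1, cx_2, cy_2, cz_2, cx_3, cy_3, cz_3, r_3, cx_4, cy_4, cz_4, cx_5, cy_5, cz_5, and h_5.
cx_1 = 14
cz_1 = 18
r_1 = 2
cx_2 = 5
cy_2 = 7
cz_2 = 15
cx_3 = 17
cy_3 = 7
cz_3 = 8
r_3 = 2
cx_4 = 9
cy_4 = 4
cz_4 = 4
cx_5 = 7
cy_5 = 15
cz_5 = 1
h_5 = 5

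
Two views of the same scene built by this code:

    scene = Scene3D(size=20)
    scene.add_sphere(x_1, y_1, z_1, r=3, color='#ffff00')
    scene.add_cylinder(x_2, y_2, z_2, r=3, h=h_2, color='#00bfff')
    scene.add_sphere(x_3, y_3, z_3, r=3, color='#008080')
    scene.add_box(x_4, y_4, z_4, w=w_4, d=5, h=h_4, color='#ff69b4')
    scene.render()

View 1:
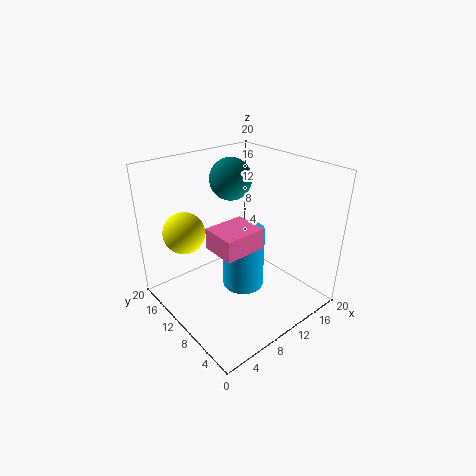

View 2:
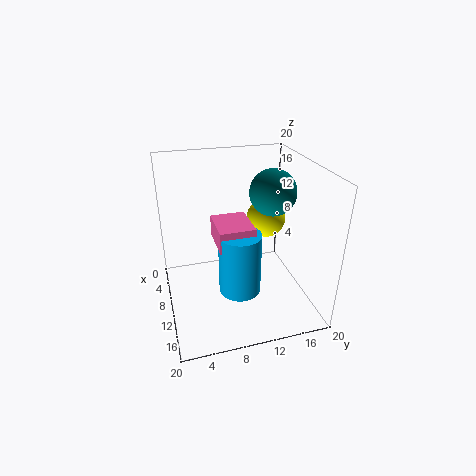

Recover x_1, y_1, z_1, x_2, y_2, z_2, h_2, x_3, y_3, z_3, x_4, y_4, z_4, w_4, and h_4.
x_1 = 5; y_1 = 16; z_1 = 10; x_2 = 11; y_2 = 10; z_2 = 2; h_2 = 9; x_3 = 12; y_3 = 14; z_3 = 17; x_4 = 6; y_4 = 7; z_4 = 9; w_4 = 6; h_4 = 3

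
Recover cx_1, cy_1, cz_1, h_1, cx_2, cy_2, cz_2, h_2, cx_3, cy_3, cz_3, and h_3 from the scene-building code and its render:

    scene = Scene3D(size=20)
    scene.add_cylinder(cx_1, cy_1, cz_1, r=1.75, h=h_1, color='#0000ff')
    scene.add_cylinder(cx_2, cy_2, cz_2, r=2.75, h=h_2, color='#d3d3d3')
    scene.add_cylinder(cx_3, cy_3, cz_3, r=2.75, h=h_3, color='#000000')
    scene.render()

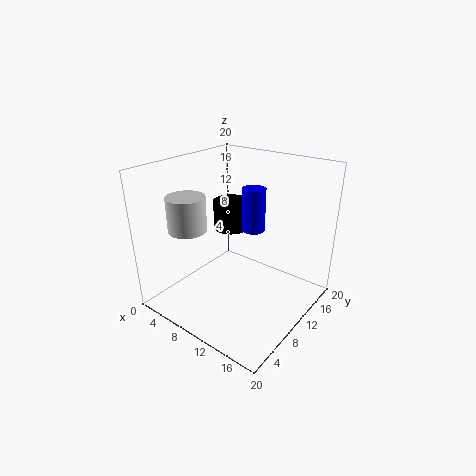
cx_1 = 9.25, cy_1 = 14.75, cz_1 = 9.25, h_1 = 6.5, cx_2 = 3.5, cy_2 = 6.75, cz_2 = 10.5, h_2 = 5, cx_3 = 5, cy_3 = 14.75, cz_3 = 8.5, h_3 = 4.5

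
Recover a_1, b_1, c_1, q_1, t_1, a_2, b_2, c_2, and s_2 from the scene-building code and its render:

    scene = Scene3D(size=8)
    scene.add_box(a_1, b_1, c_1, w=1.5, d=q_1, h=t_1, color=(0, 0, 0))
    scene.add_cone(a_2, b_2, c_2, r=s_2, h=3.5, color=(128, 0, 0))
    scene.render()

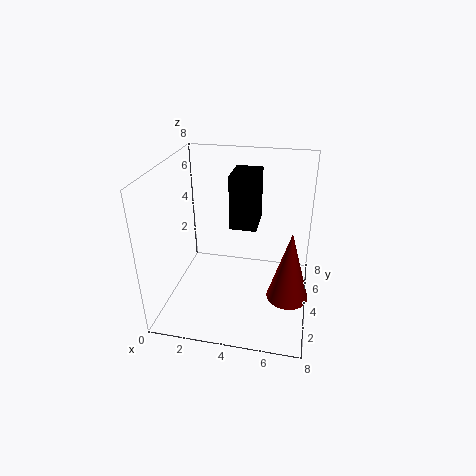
a_1 = 3.5; b_1 = 4; c_1 = 4.5; q_1 = 2; t_1 = 3; a_2 = 7; b_2 = 1.5; c_2 = 2.5; s_2 = 1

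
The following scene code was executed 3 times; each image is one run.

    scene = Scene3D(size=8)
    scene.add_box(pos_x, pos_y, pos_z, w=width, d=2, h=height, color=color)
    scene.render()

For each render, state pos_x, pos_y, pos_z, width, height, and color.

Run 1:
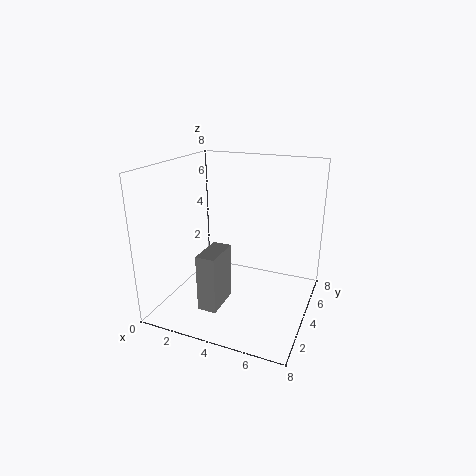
pos_x = 3
pos_y = 1
pos_z = 1
width = 1
height = 3
color = 'gray'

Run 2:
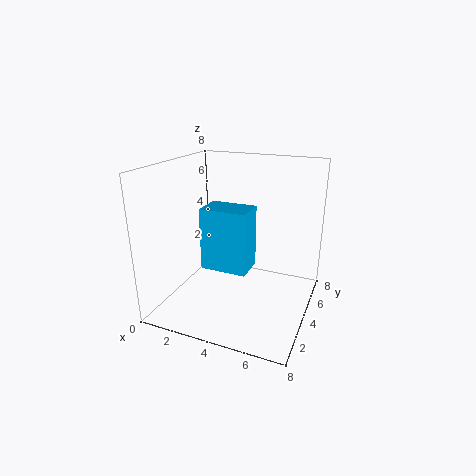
pos_x = 1
pos_y = 5
pos_z = 1
width = 3
height = 4
color = 'deepskyblue'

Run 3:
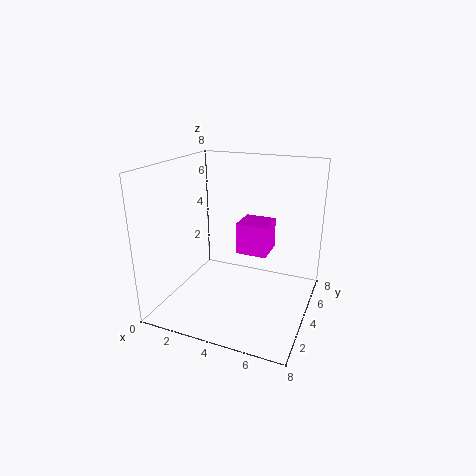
pos_x = 3
pos_y = 6
pos_z = 2
width = 2
height = 2
color = 'magenta'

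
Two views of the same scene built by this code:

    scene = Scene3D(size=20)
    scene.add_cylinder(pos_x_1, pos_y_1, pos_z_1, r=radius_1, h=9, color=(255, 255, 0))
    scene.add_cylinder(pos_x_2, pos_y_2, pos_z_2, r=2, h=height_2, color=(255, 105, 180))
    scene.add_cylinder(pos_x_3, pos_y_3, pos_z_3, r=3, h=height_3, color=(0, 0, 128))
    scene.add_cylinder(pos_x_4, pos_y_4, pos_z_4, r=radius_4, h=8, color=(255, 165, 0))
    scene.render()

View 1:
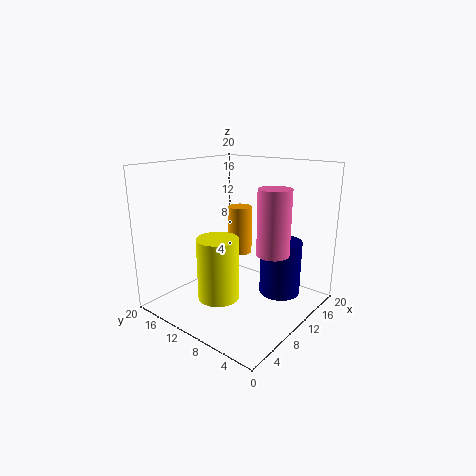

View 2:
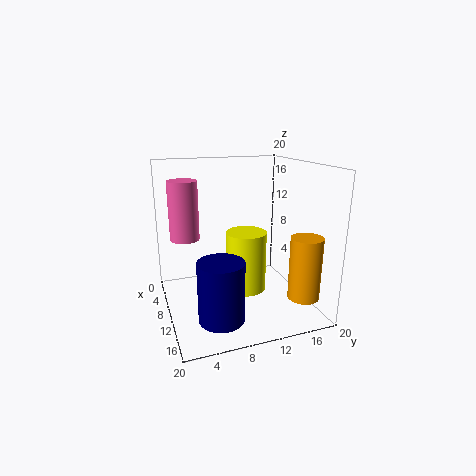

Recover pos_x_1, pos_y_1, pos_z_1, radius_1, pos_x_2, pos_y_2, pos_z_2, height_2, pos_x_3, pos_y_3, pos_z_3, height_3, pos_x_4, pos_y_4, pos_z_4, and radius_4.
pos_x_1 = 8, pos_y_1 = 12, pos_z_1 = 1, radius_1 = 3, pos_x_2 = 8, pos_y_2 = 3, pos_z_2 = 10, height_2 = 8, pos_x_3 = 15, pos_y_3 = 6, pos_z_3 = 1, height_3 = 8, pos_x_4 = 18, pos_y_4 = 16, pos_z_4 = 4, radius_4 = 2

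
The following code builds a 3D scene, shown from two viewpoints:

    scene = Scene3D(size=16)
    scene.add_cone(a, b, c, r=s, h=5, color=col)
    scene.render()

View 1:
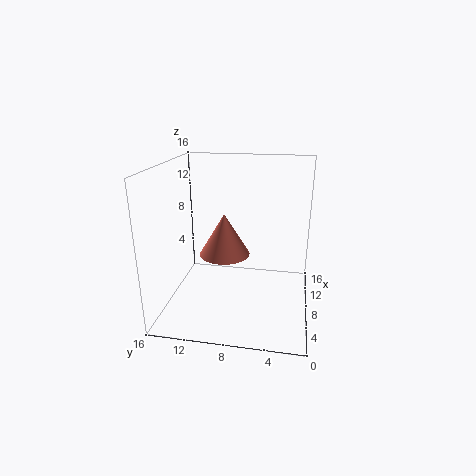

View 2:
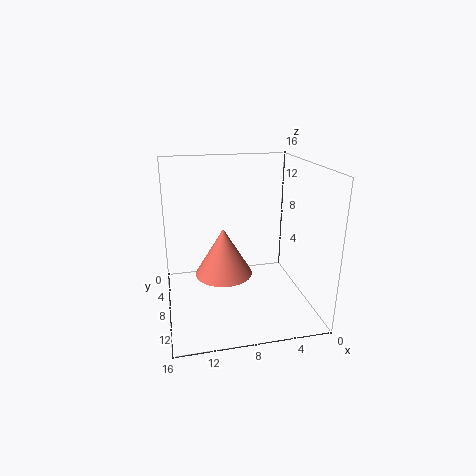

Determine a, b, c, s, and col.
a = 10
b = 10
c = 5
s = 3
col = 'salmon'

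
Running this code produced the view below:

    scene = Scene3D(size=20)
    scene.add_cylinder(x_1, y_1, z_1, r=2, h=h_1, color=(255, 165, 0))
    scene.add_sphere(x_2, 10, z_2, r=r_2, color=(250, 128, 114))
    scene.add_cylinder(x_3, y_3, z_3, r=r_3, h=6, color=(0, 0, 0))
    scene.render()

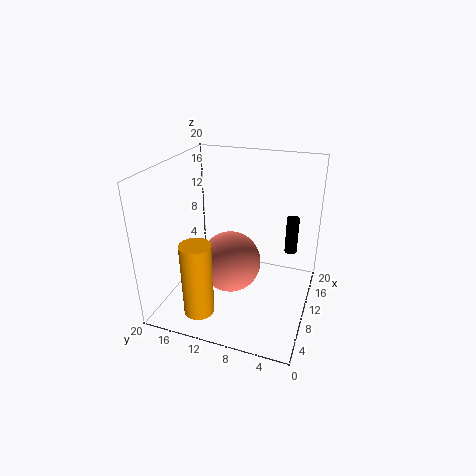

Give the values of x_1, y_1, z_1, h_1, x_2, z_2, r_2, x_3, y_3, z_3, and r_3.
x_1 = 3
y_1 = 13
z_1 = 2
h_1 = 10
x_2 = 7
z_2 = 8
r_2 = 4
x_3 = 19
y_3 = 4
z_3 = 4
r_3 = 1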